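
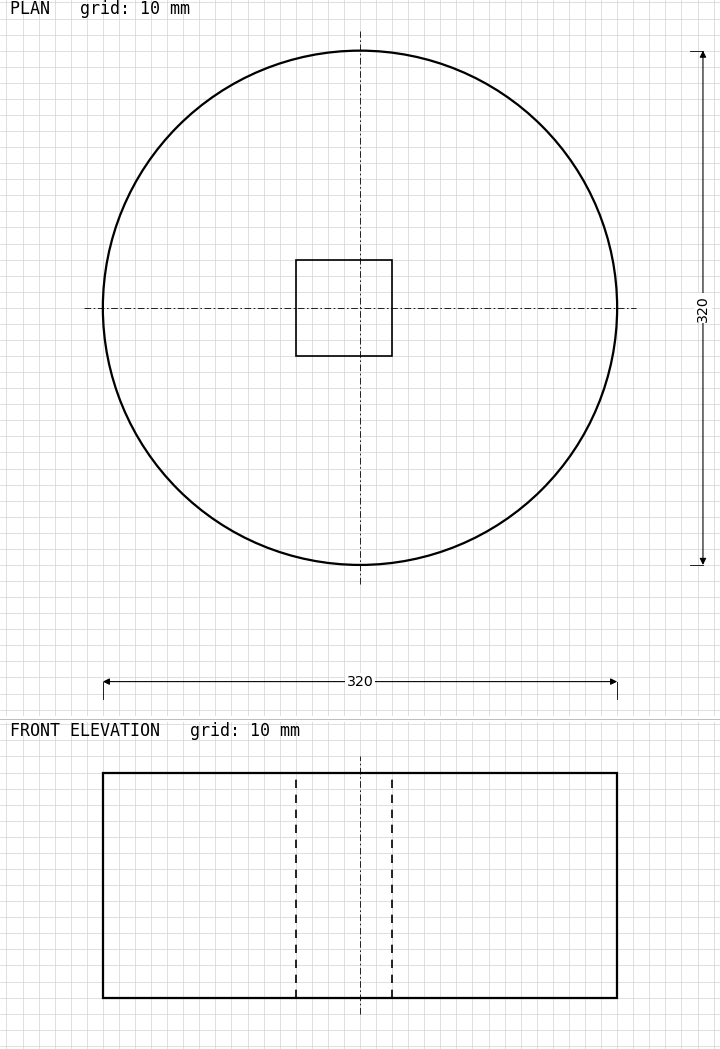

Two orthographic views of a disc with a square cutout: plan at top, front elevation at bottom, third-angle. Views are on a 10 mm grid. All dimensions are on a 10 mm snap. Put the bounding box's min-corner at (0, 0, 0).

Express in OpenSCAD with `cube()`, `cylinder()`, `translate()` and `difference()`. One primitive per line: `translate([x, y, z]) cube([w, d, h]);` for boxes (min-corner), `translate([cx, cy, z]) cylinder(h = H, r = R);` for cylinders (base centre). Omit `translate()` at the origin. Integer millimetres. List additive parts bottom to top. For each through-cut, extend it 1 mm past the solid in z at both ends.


difference() {
  translate([160, 160, 0]) cylinder(h = 140, r = 160);
  translate([120, 130, -1]) cube([60, 60, 142]);
}


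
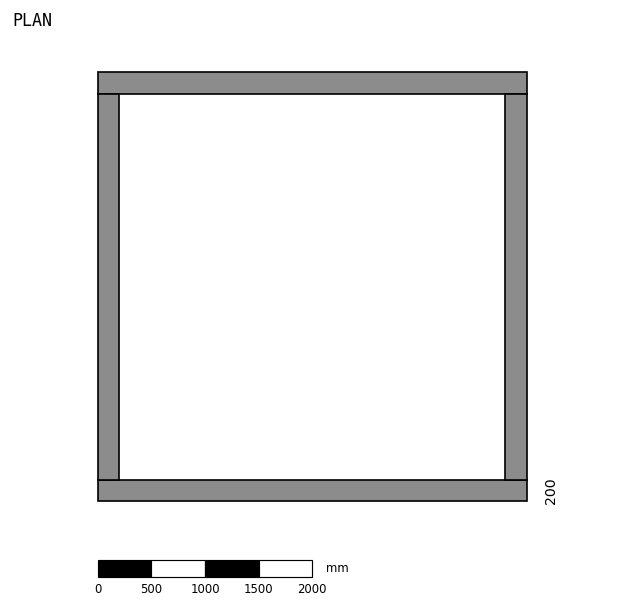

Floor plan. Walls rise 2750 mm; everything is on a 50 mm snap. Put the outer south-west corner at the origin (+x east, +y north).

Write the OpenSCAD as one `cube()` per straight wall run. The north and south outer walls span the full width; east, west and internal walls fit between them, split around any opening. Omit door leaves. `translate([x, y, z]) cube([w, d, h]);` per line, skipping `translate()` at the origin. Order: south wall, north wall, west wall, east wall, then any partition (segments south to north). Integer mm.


cube([4000, 200, 2750]);
translate([0, 3800, 0]) cube([4000, 200, 2750]);
translate([0, 200, 0]) cube([200, 3600, 2750]);
translate([3800, 200, 0]) cube([200, 3600, 2750]);


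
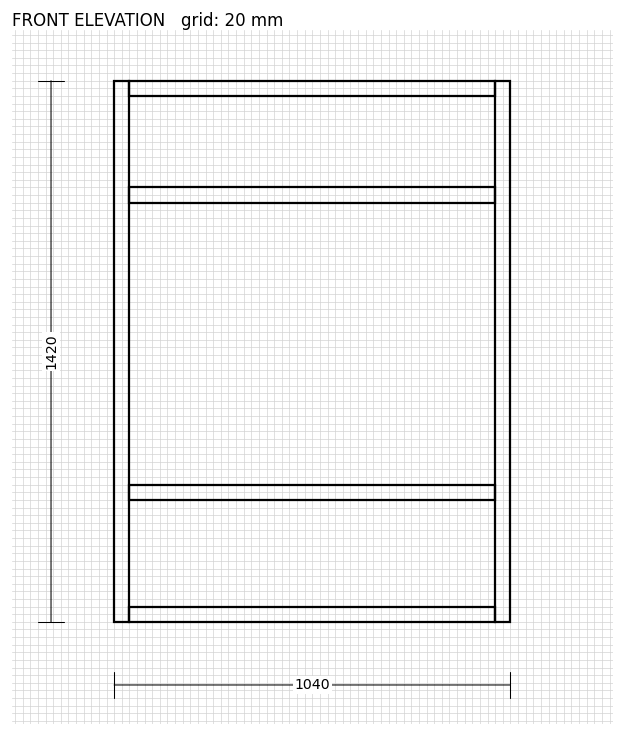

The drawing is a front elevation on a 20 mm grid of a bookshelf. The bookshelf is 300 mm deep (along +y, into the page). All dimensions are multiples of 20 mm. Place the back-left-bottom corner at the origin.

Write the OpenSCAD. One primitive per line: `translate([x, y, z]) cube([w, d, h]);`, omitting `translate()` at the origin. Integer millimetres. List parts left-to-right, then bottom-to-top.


cube([40, 300, 1420]);
translate([40, 0, 0]) cube([960, 300, 40]);
translate([40, 0, 320]) cube([960, 300, 40]);
translate([40, 0, 1100]) cube([960, 300, 40]);
translate([40, 0, 1380]) cube([960, 300, 40]);
translate([1000, 0, 0]) cube([40, 300, 1420]);


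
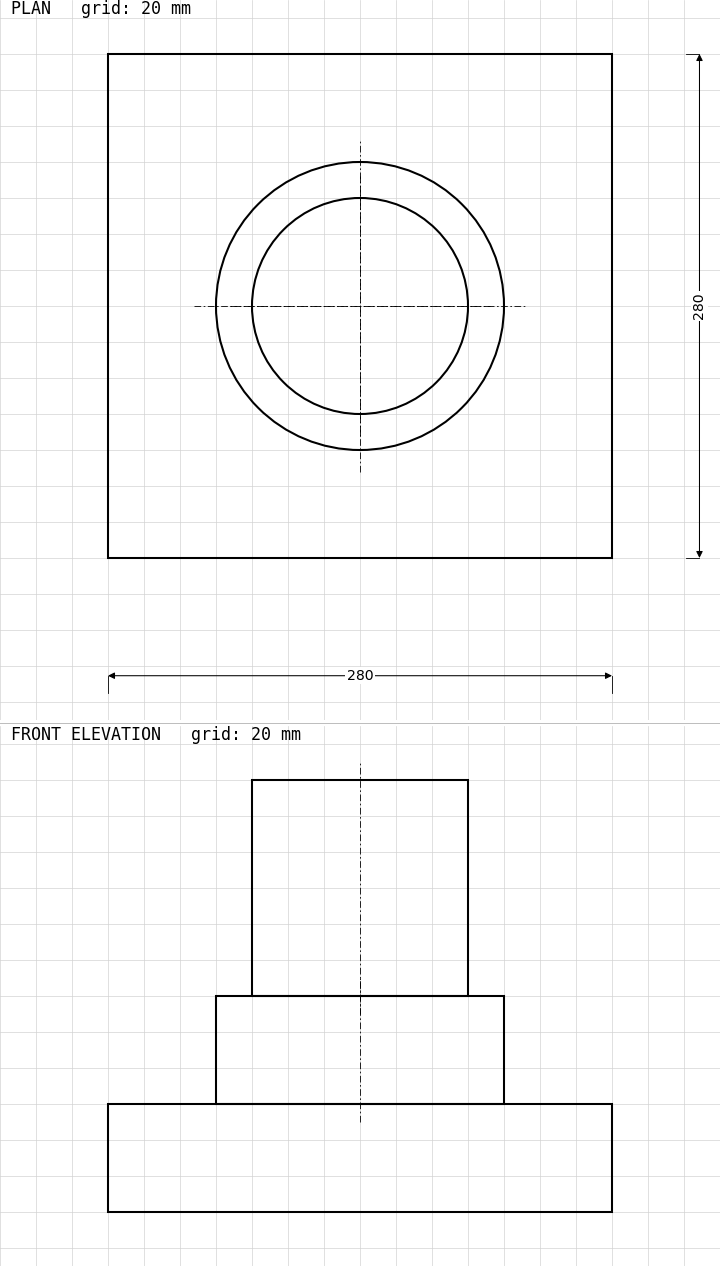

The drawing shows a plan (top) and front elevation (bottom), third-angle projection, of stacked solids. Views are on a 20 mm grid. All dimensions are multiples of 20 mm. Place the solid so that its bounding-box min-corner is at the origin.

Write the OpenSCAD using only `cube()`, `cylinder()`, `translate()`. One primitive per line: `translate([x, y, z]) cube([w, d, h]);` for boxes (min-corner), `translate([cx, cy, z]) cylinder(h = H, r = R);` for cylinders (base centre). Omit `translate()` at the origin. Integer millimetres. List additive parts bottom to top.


cube([280, 280, 60]);
translate([140, 140, 60]) cylinder(h = 60, r = 80);
translate([140, 140, 120]) cylinder(h = 120, r = 60);


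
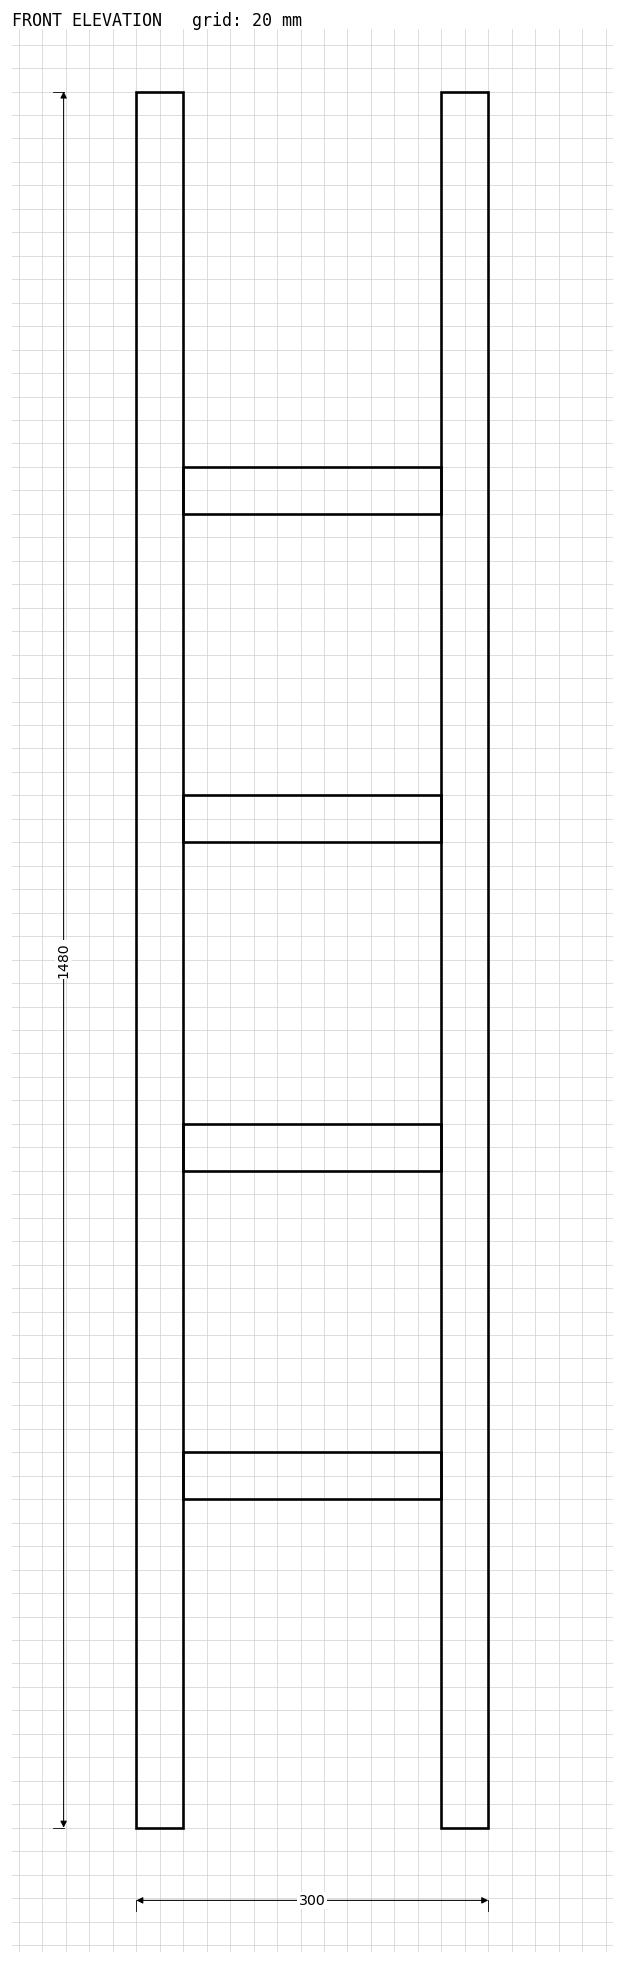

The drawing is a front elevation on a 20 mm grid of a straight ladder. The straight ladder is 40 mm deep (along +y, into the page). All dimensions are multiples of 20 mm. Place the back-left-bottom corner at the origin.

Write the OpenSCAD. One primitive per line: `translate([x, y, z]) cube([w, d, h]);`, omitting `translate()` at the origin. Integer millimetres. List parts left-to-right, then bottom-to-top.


cube([40, 40, 1480]);
translate([40, 0, 280]) cube([220, 40, 40]);
translate([40, 0, 560]) cube([220, 40, 40]);
translate([40, 0, 840]) cube([220, 40, 40]);
translate([40, 0, 1120]) cube([220, 40, 40]);
translate([260, 0, 0]) cube([40, 40, 1480]);


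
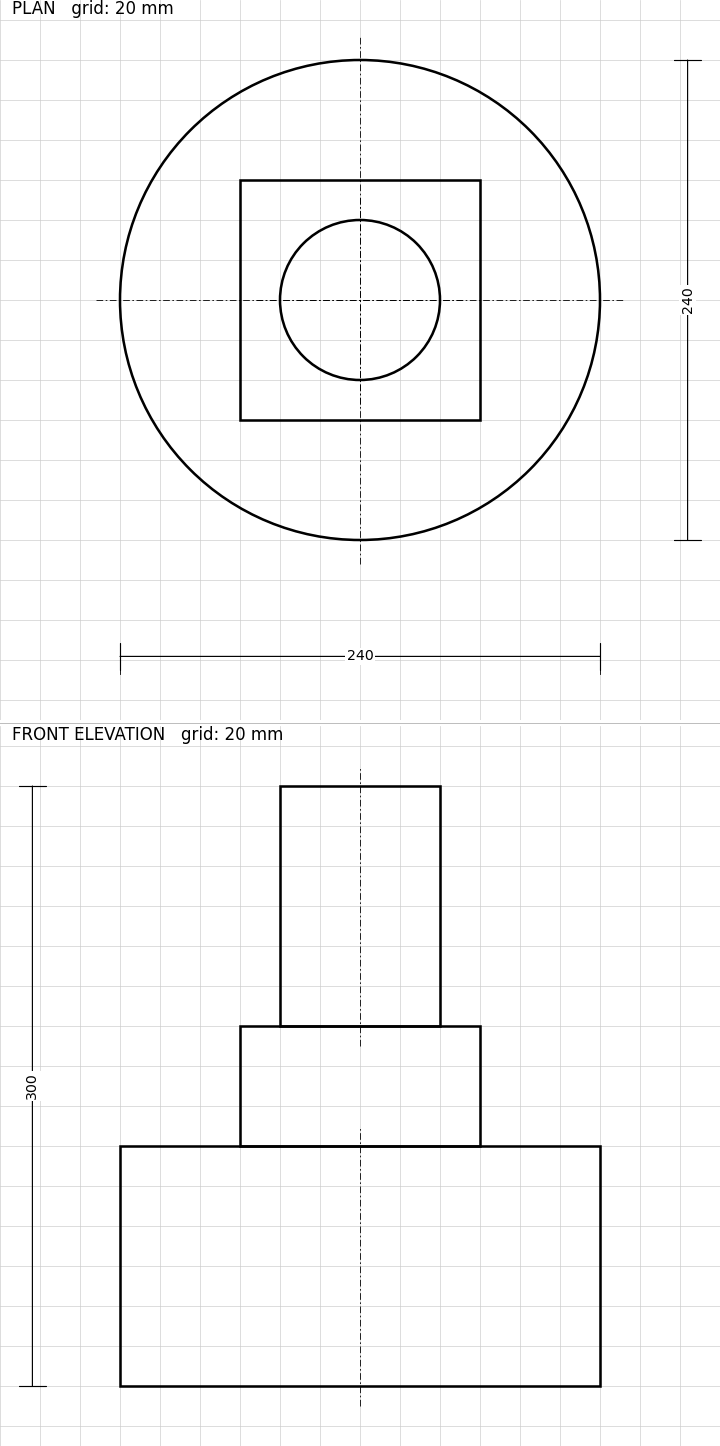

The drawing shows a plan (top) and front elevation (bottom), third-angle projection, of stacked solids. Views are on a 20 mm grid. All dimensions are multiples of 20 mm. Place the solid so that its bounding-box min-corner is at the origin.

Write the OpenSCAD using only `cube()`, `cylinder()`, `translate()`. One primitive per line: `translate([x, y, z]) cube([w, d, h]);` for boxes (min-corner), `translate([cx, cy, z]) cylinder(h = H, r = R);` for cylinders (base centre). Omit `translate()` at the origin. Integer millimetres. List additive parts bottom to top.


translate([120, 120, 0]) cylinder(h = 120, r = 120);
translate([60, 60, 120]) cube([120, 120, 60]);
translate([120, 120, 180]) cylinder(h = 120, r = 40);


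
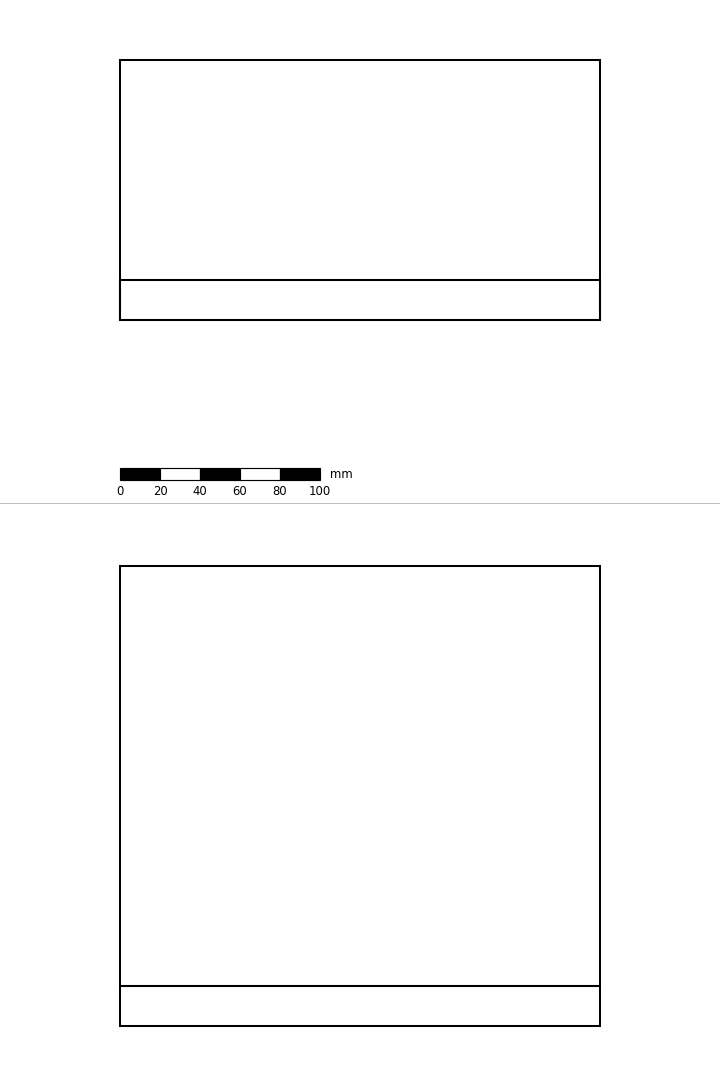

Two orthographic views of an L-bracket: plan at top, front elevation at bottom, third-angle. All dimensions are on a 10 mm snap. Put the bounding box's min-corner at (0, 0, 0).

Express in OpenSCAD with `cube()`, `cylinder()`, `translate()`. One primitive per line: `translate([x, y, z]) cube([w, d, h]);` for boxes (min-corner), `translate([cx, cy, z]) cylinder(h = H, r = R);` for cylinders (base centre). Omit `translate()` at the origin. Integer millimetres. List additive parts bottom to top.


cube([240, 130, 20]);
translate([0, 0, 20]) cube([240, 20, 210]);


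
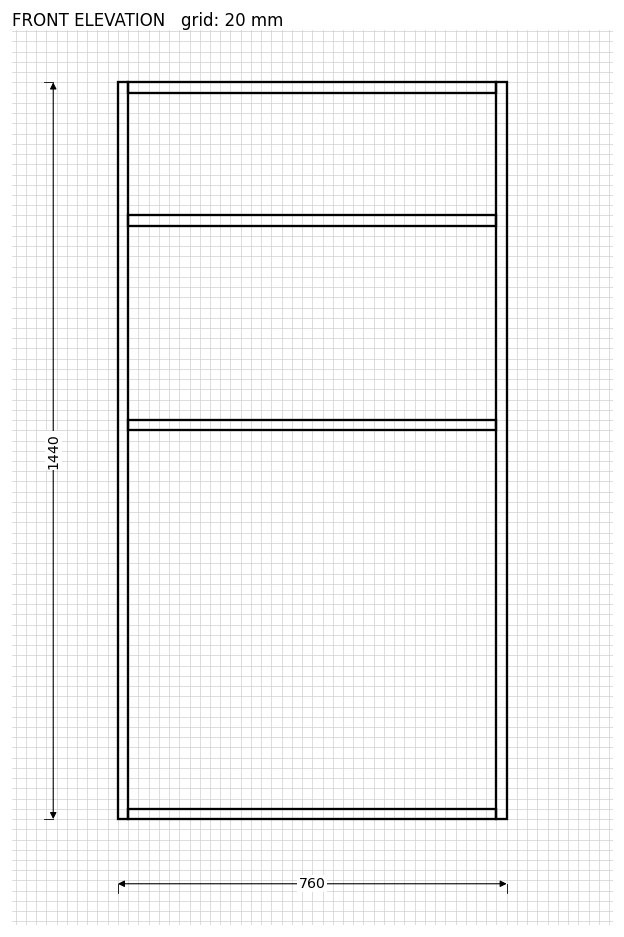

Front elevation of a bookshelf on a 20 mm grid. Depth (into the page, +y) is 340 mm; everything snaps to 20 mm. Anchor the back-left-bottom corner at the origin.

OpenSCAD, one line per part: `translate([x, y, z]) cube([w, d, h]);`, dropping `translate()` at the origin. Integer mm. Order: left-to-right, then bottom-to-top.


cube([20, 340, 1440]);
translate([20, 0, 0]) cube([720, 340, 20]);
translate([20, 0, 760]) cube([720, 340, 20]);
translate([20, 0, 1160]) cube([720, 340, 20]);
translate([20, 0, 1420]) cube([720, 340, 20]);
translate([740, 0, 0]) cube([20, 340, 1440]);


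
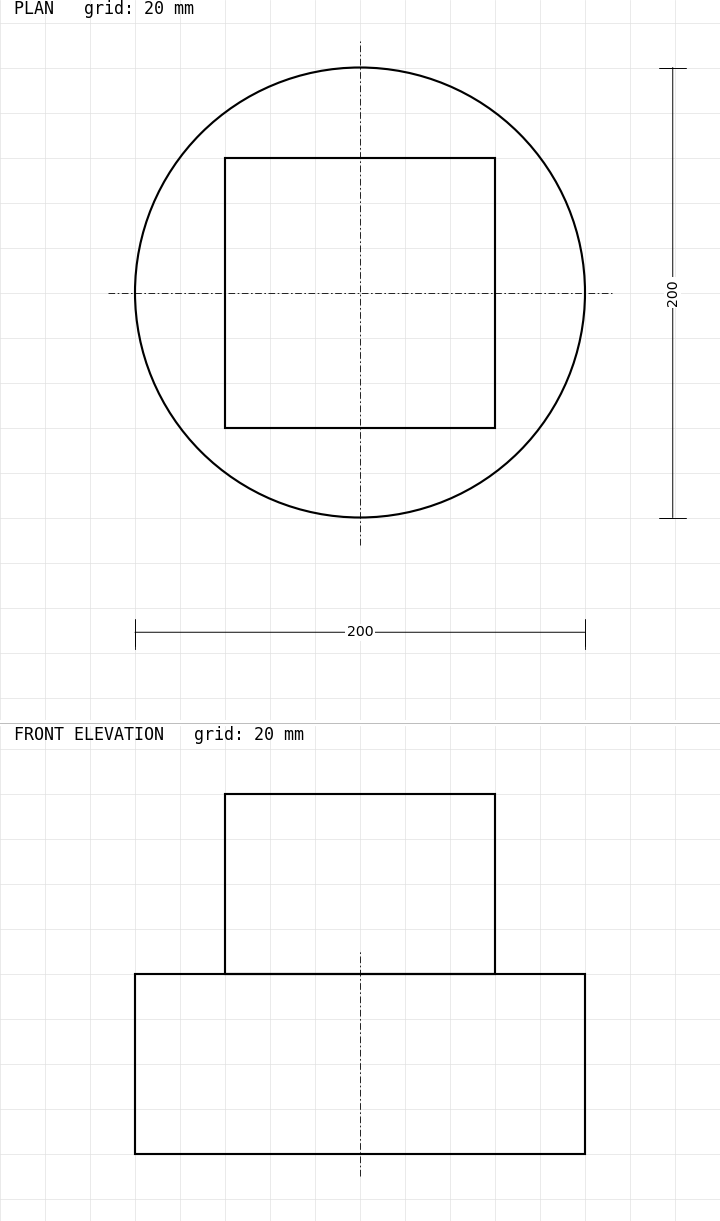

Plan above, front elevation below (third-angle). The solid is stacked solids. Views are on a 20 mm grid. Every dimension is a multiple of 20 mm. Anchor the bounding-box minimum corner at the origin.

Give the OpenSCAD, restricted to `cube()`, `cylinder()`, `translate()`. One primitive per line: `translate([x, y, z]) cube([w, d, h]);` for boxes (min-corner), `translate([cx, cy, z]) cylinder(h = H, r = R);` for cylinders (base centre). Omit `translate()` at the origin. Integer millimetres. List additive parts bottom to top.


translate([100, 100, 0]) cylinder(h = 80, r = 100);
translate([40, 40, 80]) cube([120, 120, 80]);


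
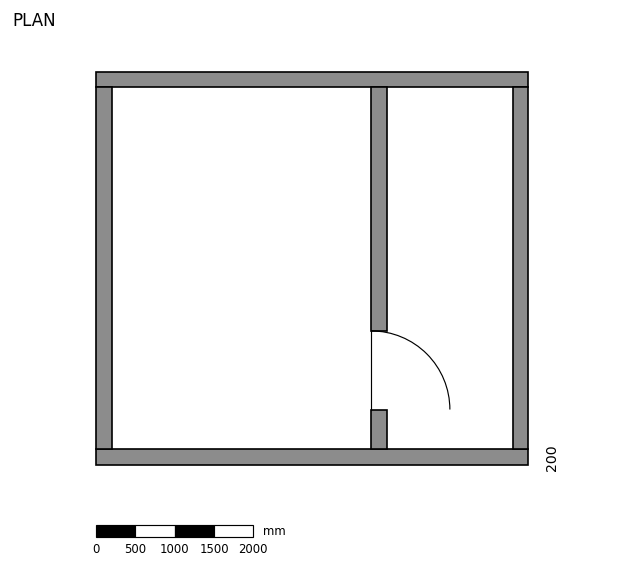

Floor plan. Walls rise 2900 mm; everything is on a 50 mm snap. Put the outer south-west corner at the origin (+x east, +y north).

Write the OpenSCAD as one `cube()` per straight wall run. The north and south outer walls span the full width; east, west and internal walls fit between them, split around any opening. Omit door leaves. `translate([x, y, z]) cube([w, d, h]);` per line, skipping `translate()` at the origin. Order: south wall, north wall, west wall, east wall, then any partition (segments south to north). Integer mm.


cube([5500, 200, 2900]);
translate([0, 4800, 0]) cube([5500, 200, 2900]);
translate([0, 200, 0]) cube([200, 4600, 2900]);
translate([5300, 200, 0]) cube([200, 4600, 2900]);
translate([3500, 200, 0]) cube([200, 500, 2900]);
translate([3500, 1700, 0]) cube([200, 3100, 2900]);


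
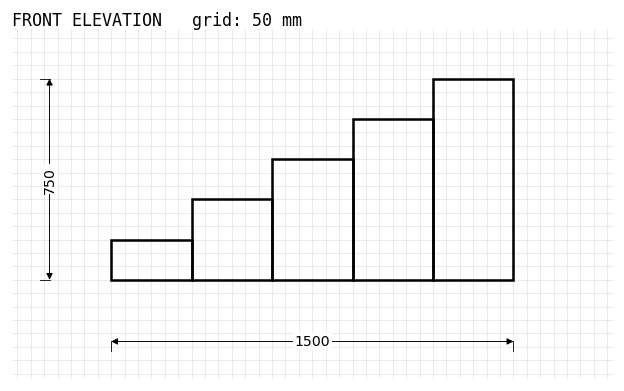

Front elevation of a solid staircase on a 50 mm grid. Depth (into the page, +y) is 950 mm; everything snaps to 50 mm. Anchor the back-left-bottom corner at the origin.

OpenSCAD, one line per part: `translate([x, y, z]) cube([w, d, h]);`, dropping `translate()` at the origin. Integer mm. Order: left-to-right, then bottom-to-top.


cube([300, 950, 150]);
translate([300, 0, 0]) cube([300, 950, 300]);
translate([600, 0, 0]) cube([300, 950, 450]);
translate([900, 0, 0]) cube([300, 950, 600]);
translate([1200, 0, 0]) cube([300, 950, 750]);


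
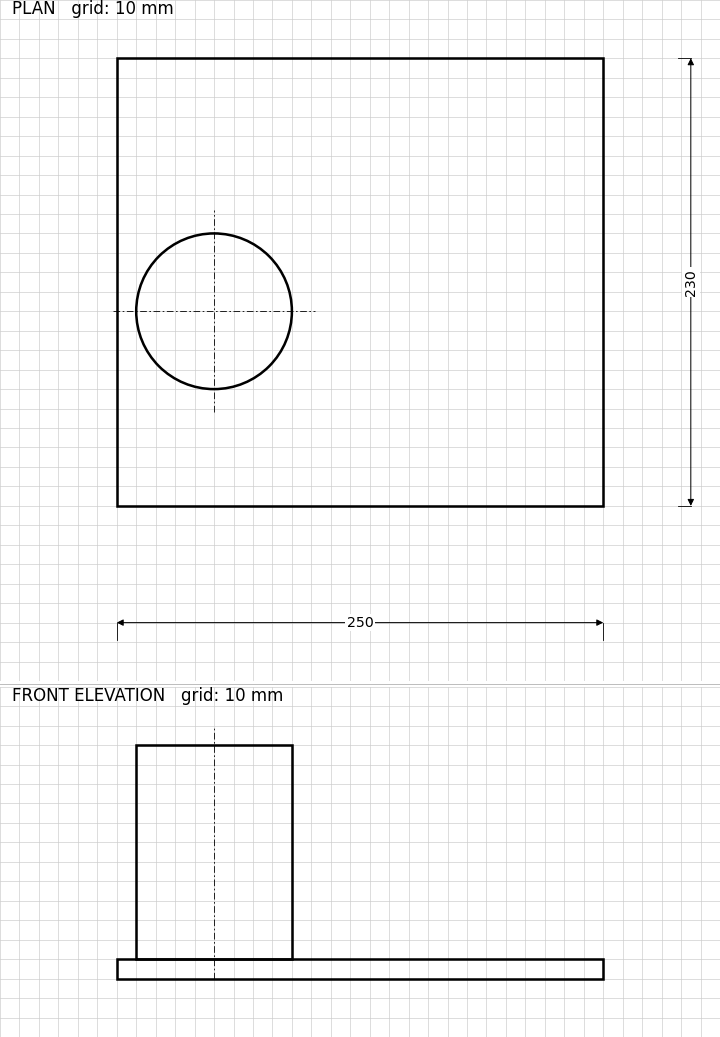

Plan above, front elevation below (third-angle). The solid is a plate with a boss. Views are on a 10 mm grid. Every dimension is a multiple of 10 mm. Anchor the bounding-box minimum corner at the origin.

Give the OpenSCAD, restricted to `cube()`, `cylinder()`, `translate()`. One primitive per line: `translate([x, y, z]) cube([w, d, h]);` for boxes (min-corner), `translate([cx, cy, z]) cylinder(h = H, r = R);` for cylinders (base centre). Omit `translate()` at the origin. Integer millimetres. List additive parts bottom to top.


cube([250, 230, 10]);
translate([50, 100, 10]) cylinder(h = 110, r = 40);


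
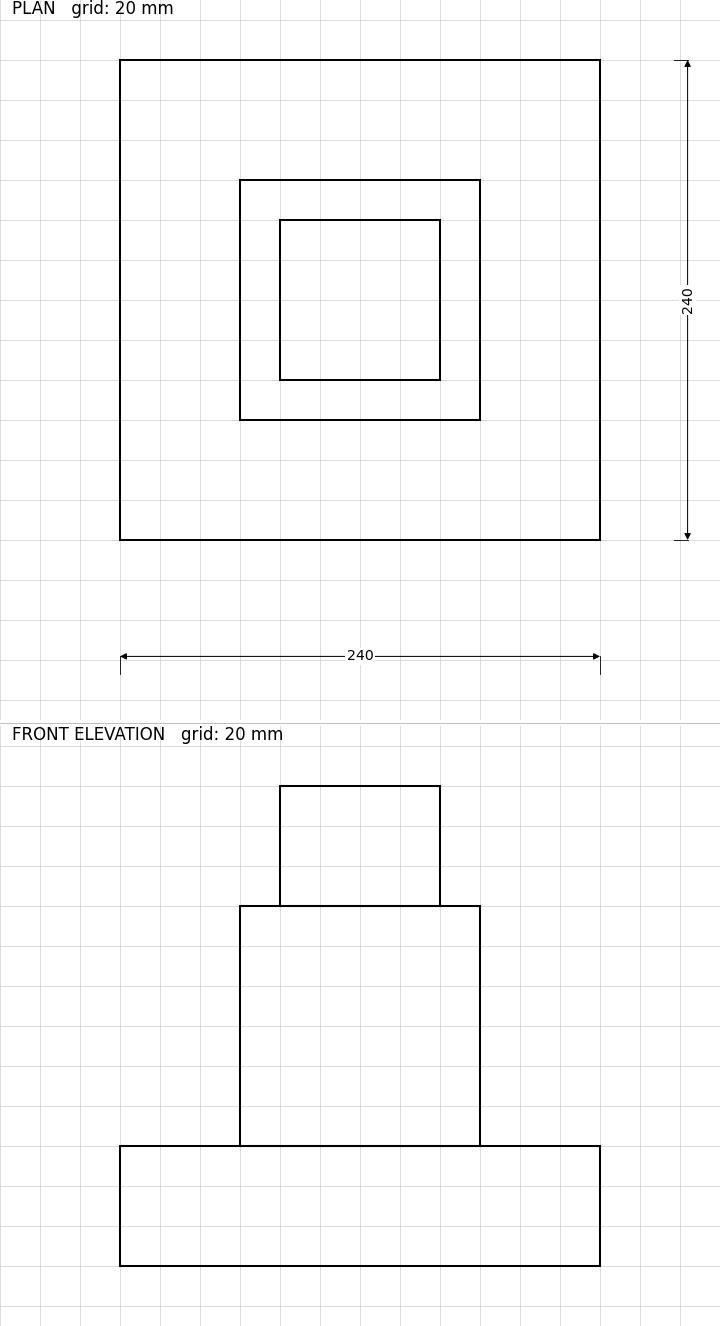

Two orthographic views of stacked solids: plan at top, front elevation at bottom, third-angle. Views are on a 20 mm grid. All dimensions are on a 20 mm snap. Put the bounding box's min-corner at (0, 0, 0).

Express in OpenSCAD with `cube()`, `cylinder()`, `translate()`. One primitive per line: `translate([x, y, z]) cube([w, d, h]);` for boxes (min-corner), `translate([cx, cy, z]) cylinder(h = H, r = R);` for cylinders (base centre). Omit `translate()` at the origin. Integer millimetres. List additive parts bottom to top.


cube([240, 240, 60]);
translate([60, 60, 60]) cube([120, 120, 120]);
translate([80, 80, 180]) cube([80, 80, 60]);


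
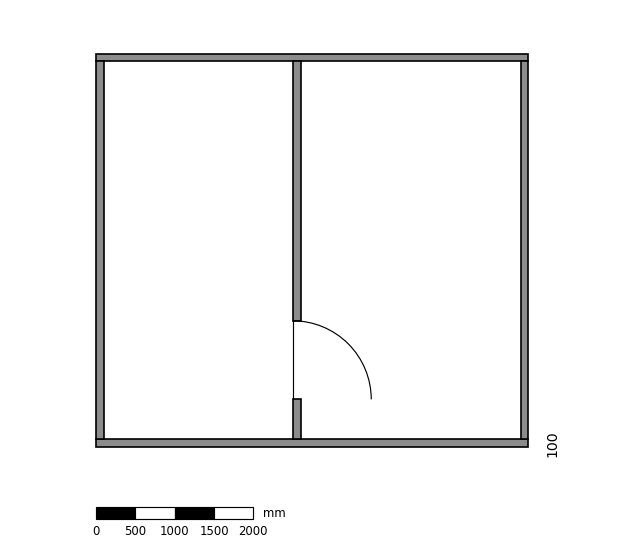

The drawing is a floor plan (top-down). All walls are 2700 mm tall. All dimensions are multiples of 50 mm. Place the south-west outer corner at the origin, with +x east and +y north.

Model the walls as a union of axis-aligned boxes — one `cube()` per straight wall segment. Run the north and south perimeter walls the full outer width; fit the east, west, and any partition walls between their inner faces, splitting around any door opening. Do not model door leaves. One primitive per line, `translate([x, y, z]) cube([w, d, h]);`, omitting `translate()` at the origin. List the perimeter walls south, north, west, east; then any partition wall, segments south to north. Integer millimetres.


cube([5500, 100, 2700]);
translate([0, 4900, 0]) cube([5500, 100, 2700]);
translate([0, 100, 0]) cube([100, 4800, 2700]);
translate([5400, 100, 0]) cube([100, 4800, 2700]);
translate([2500, 100, 0]) cube([100, 500, 2700]);
translate([2500, 1600, 0]) cube([100, 3300, 2700]);


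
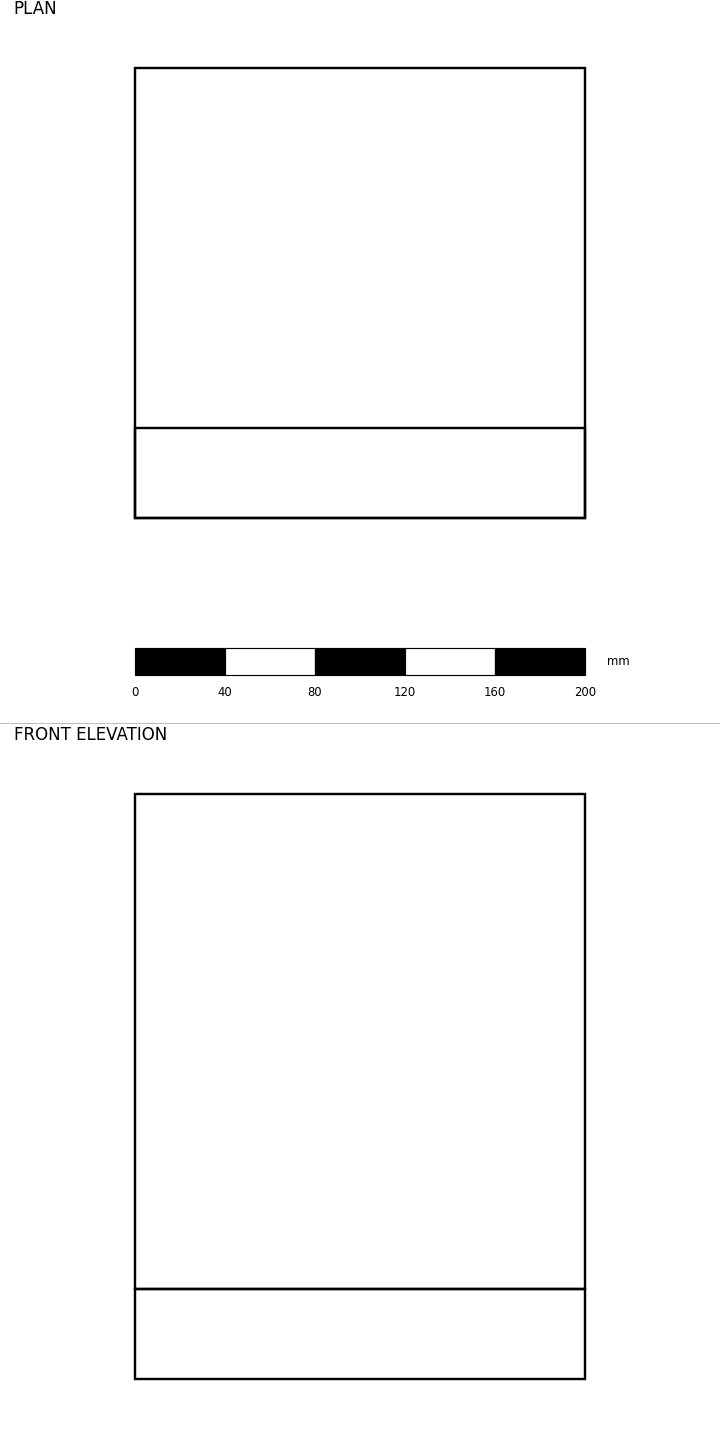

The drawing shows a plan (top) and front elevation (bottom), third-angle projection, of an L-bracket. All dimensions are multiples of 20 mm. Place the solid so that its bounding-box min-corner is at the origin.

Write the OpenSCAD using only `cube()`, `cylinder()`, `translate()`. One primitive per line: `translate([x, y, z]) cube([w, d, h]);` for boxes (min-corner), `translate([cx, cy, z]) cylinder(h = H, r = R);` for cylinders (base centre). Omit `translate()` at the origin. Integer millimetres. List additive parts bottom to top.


cube([200, 200, 40]);
translate([0, 0, 40]) cube([200, 40, 220]);


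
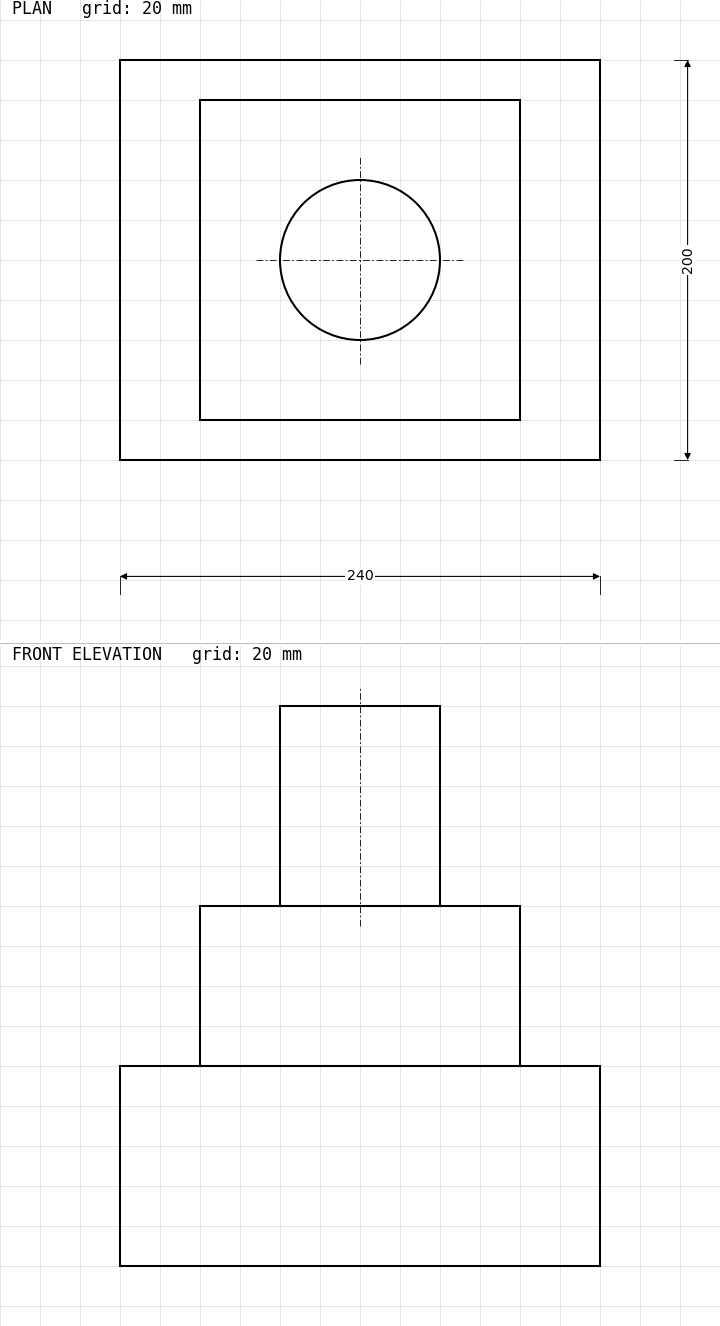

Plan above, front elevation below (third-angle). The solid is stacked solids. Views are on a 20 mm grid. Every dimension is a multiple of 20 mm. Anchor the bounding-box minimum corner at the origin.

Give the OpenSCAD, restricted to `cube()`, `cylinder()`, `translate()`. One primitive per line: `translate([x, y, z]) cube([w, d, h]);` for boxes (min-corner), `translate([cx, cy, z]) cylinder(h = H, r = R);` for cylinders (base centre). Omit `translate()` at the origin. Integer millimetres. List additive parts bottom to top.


cube([240, 200, 100]);
translate([40, 20, 100]) cube([160, 160, 80]);
translate([120, 100, 180]) cylinder(h = 100, r = 40);


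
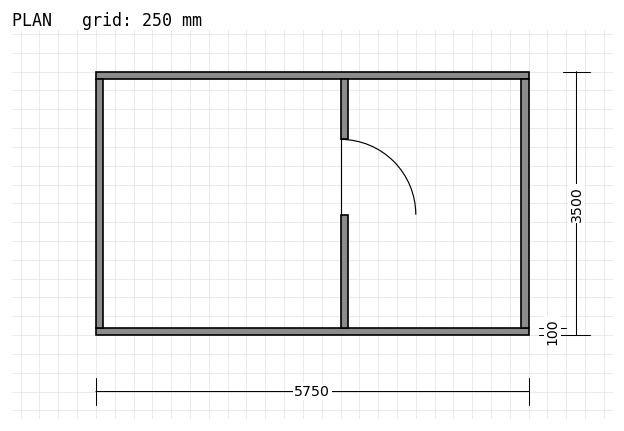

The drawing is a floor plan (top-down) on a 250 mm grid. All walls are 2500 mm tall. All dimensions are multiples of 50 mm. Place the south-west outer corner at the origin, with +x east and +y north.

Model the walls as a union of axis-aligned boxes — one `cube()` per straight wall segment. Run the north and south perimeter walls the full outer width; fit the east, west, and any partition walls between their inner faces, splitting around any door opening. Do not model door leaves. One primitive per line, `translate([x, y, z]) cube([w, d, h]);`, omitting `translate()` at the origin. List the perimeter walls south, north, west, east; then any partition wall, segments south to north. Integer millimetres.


cube([5750, 100, 2500]);
translate([0, 3400, 0]) cube([5750, 100, 2500]);
translate([0, 100, 0]) cube([100, 3300, 2500]);
translate([5650, 100, 0]) cube([100, 3300, 2500]);
translate([3250, 100, 0]) cube([100, 1500, 2500]);
translate([3250, 2600, 0]) cube([100, 800, 2500]);


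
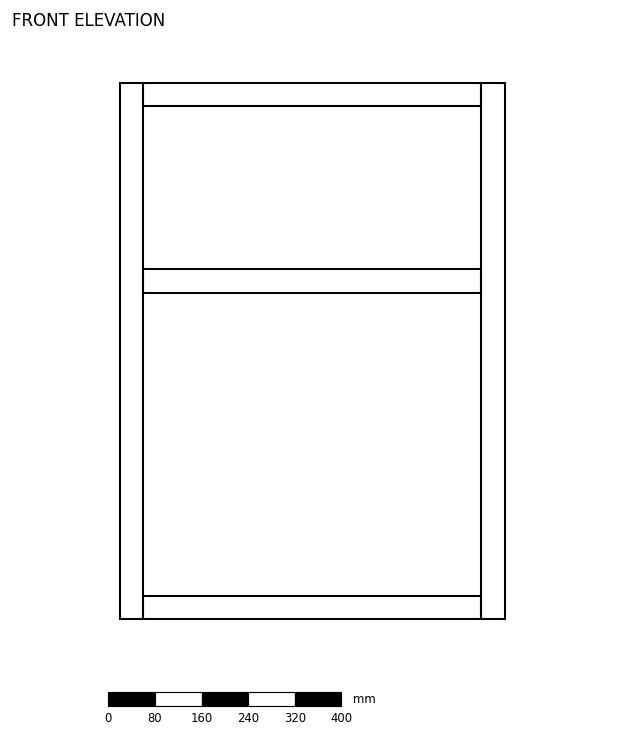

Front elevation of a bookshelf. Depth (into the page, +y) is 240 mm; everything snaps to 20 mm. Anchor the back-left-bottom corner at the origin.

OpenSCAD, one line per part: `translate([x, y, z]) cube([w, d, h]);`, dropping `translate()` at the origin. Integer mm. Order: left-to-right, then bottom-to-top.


cube([40, 240, 920]);
translate([40, 0, 0]) cube([580, 240, 40]);
translate([40, 0, 560]) cube([580, 240, 40]);
translate([40, 0, 880]) cube([580, 240, 40]);
translate([620, 0, 0]) cube([40, 240, 920]);


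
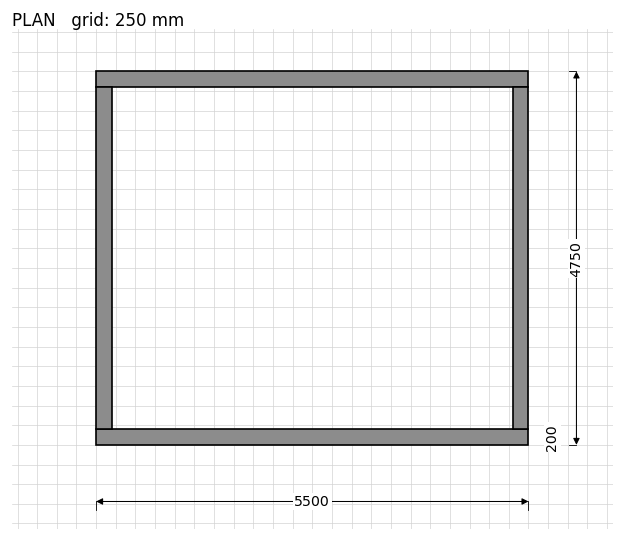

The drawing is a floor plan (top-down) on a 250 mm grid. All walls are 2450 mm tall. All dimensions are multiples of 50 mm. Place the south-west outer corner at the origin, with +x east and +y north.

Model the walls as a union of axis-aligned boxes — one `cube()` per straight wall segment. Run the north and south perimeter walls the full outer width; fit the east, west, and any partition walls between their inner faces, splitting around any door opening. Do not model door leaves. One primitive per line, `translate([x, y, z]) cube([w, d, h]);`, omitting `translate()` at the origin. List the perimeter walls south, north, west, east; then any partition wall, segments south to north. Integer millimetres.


cube([5500, 200, 2450]);
translate([0, 4550, 0]) cube([5500, 200, 2450]);
translate([0, 200, 0]) cube([200, 4350, 2450]);
translate([5300, 200, 0]) cube([200, 4350, 2450]);


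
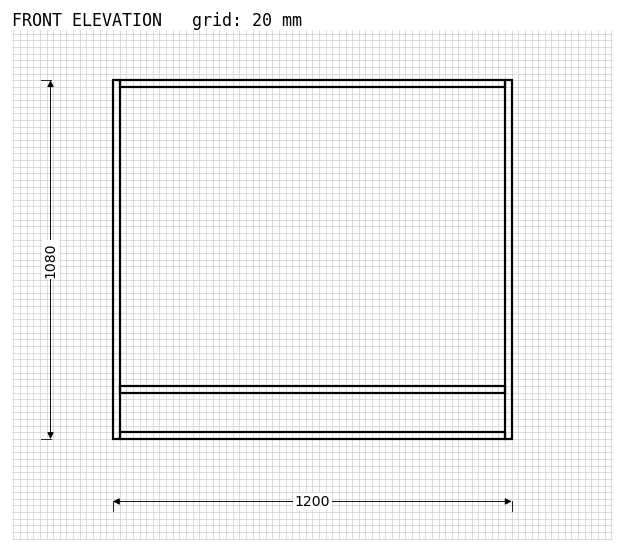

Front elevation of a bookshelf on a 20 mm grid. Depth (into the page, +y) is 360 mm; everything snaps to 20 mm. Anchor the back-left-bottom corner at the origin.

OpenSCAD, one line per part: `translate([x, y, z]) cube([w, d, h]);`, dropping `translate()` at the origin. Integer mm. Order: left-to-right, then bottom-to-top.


cube([20, 360, 1080]);
translate([20, 0, 0]) cube([1160, 360, 20]);
translate([20, 0, 140]) cube([1160, 360, 20]);
translate([20, 0, 1060]) cube([1160, 360, 20]);
translate([1180, 0, 0]) cube([20, 360, 1080]);


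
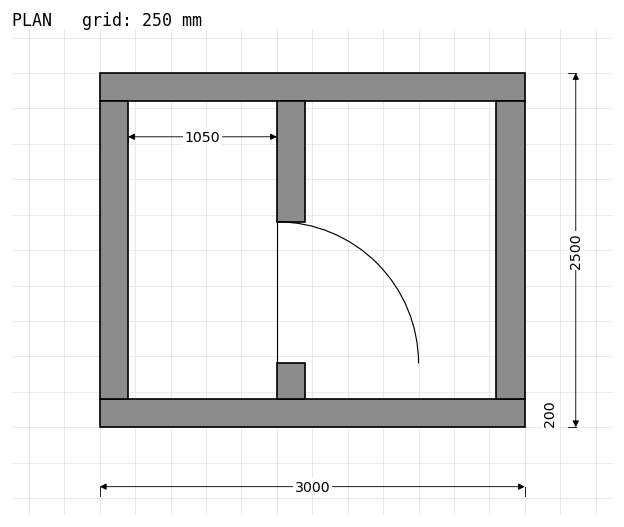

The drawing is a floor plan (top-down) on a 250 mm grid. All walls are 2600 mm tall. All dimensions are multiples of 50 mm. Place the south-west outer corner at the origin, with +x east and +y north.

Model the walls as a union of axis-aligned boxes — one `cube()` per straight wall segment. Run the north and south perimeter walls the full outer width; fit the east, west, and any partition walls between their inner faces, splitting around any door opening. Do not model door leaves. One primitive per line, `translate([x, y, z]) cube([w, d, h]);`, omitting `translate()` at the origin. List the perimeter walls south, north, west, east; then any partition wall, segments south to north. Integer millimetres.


cube([3000, 200, 2600]);
translate([0, 2300, 0]) cube([3000, 200, 2600]);
translate([0, 200, 0]) cube([200, 2100, 2600]);
translate([2800, 200, 0]) cube([200, 2100, 2600]);
translate([1250, 200, 0]) cube([200, 250, 2600]);
translate([1250, 1450, 0]) cube([200, 850, 2600]);


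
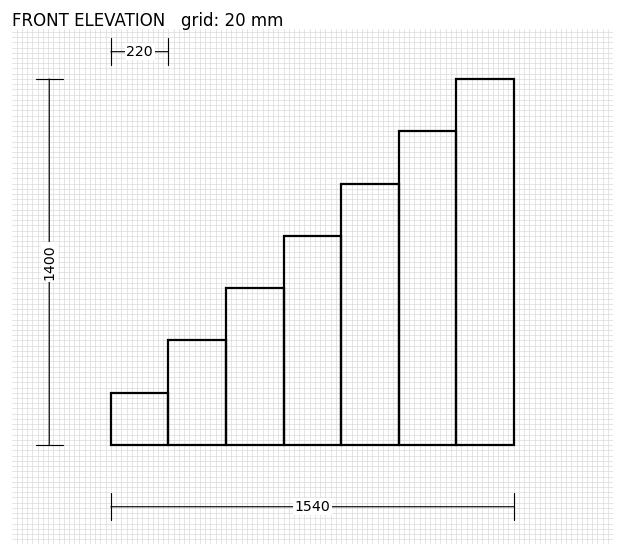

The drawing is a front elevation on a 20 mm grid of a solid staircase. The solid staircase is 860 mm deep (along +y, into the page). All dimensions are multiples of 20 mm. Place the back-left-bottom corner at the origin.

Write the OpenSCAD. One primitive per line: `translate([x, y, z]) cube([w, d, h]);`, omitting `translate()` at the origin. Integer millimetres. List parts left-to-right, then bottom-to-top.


cube([220, 860, 200]);
translate([220, 0, 0]) cube([220, 860, 400]);
translate([440, 0, 0]) cube([220, 860, 600]);
translate([660, 0, 0]) cube([220, 860, 800]);
translate([880, 0, 0]) cube([220, 860, 1000]);
translate([1100, 0, 0]) cube([220, 860, 1200]);
translate([1320, 0, 0]) cube([220, 860, 1400]);


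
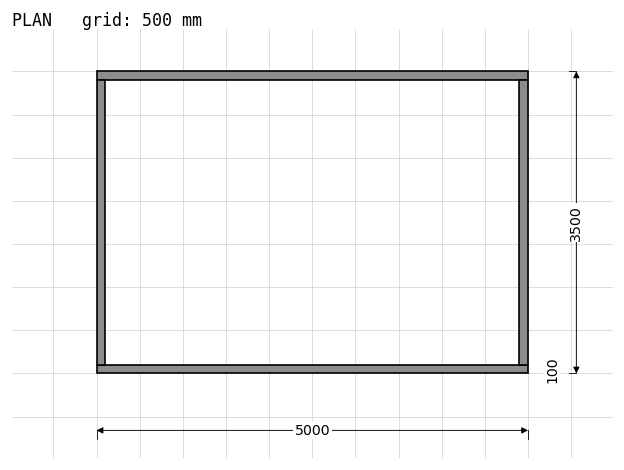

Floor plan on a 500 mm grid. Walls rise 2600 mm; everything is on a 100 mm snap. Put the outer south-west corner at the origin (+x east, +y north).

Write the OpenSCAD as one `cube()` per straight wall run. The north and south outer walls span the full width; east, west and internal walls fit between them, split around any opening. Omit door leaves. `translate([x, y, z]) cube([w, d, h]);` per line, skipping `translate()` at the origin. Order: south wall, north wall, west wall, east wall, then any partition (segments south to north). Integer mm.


cube([5000, 100, 2600]);
translate([0, 3400, 0]) cube([5000, 100, 2600]);
translate([0, 100, 0]) cube([100, 3300, 2600]);
translate([4900, 100, 0]) cube([100, 3300, 2600]);


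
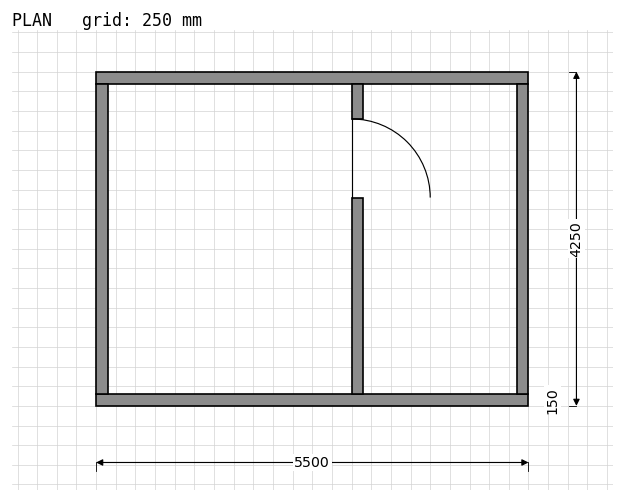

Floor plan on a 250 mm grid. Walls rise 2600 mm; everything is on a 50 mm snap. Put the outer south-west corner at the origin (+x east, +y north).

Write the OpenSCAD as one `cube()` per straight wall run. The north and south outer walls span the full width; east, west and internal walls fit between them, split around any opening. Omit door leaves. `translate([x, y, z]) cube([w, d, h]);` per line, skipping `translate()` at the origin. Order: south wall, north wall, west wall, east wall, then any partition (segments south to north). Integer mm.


cube([5500, 150, 2600]);
translate([0, 4100, 0]) cube([5500, 150, 2600]);
translate([0, 150, 0]) cube([150, 3950, 2600]);
translate([5350, 150, 0]) cube([150, 3950, 2600]);
translate([3250, 150, 0]) cube([150, 2500, 2600]);
translate([3250, 3650, 0]) cube([150, 450, 2600]);


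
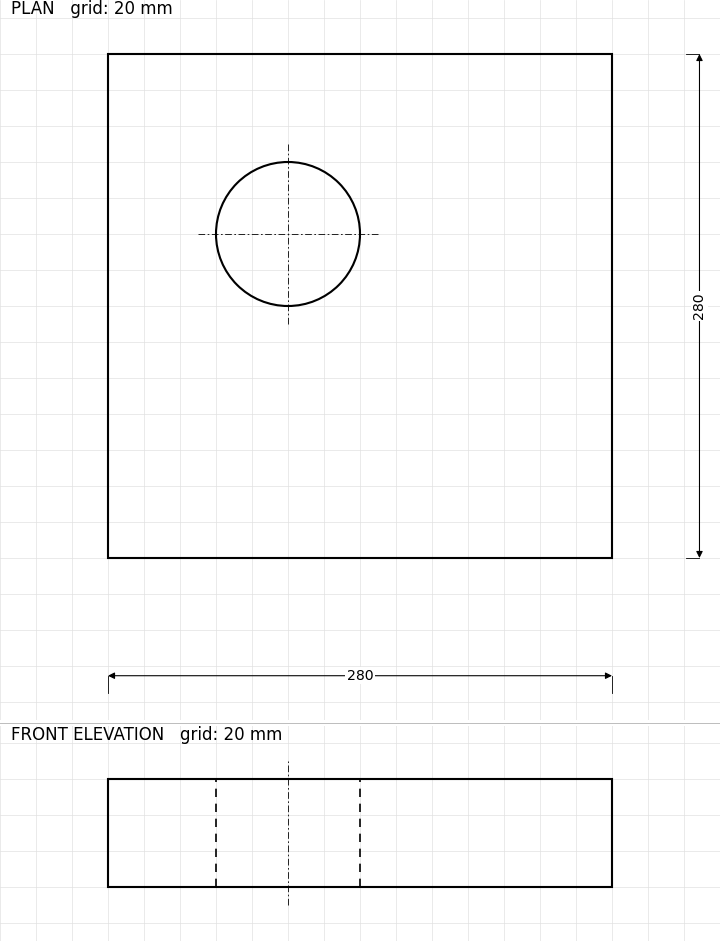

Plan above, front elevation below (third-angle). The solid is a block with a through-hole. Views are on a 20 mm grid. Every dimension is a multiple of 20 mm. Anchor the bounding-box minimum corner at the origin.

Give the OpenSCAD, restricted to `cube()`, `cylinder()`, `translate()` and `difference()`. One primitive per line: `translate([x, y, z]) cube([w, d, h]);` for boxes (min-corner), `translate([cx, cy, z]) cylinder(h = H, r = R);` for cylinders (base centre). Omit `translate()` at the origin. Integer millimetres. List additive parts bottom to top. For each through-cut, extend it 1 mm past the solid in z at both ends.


difference() {
  cube([280, 280, 60]);
  translate([100, 180, -1]) cylinder(h = 62, r = 40);
}


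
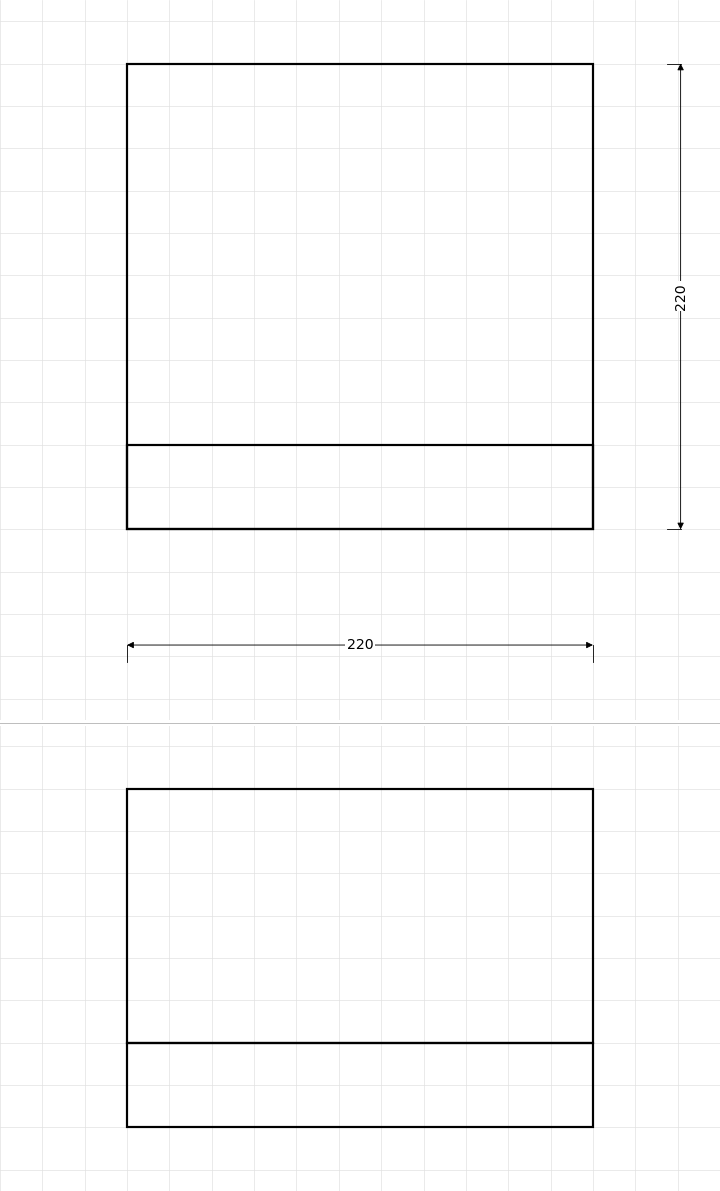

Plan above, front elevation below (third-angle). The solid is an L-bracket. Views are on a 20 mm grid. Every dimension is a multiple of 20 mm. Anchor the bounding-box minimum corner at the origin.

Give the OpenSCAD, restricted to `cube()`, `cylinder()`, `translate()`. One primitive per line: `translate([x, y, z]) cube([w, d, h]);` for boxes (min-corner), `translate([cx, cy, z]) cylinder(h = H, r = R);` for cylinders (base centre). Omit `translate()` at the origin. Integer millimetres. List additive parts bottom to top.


cube([220, 220, 40]);
translate([0, 0, 40]) cube([220, 40, 120]);


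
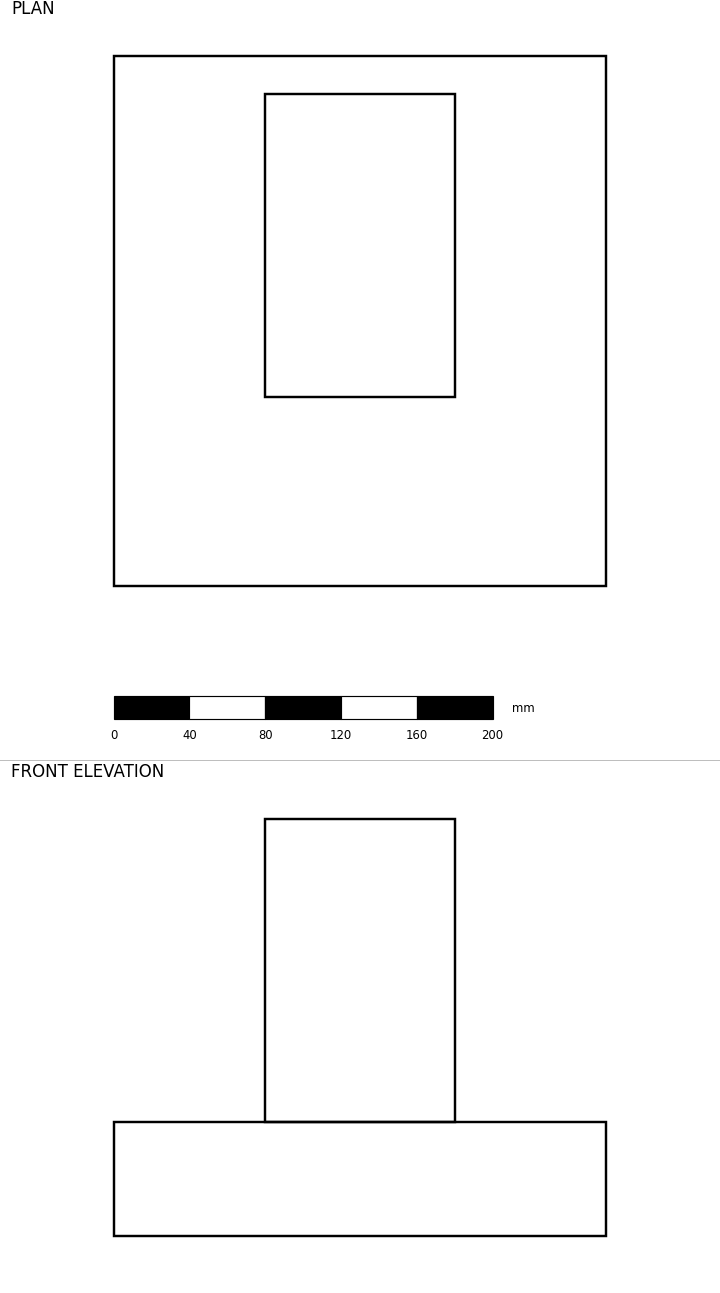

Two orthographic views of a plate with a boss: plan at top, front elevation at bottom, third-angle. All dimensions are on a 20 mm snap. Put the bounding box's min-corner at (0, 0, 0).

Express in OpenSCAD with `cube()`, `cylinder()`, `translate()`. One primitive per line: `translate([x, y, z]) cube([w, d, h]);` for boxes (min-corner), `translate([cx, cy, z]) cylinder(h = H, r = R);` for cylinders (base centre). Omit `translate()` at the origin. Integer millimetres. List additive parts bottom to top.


cube([260, 280, 60]);
translate([80, 100, 60]) cube([100, 160, 160]);


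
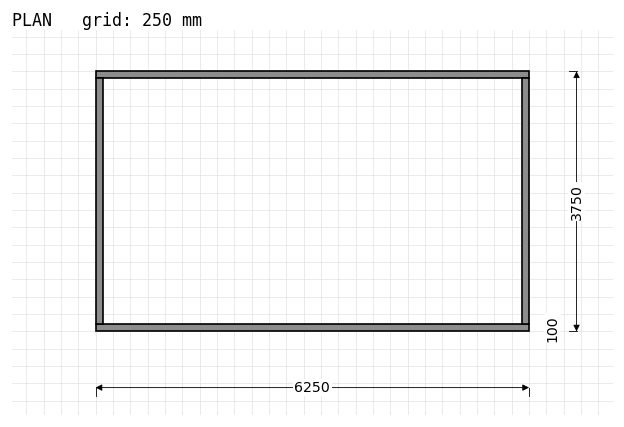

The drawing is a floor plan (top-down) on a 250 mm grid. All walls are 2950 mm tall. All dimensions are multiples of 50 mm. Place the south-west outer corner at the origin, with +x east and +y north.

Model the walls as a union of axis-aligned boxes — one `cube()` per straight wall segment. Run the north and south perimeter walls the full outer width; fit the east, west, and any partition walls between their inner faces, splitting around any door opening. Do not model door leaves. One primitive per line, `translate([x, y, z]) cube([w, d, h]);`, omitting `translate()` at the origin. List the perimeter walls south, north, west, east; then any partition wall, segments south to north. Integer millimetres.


cube([6250, 100, 2950]);
translate([0, 3650, 0]) cube([6250, 100, 2950]);
translate([0, 100, 0]) cube([100, 3550, 2950]);
translate([6150, 100, 0]) cube([100, 3550, 2950]);


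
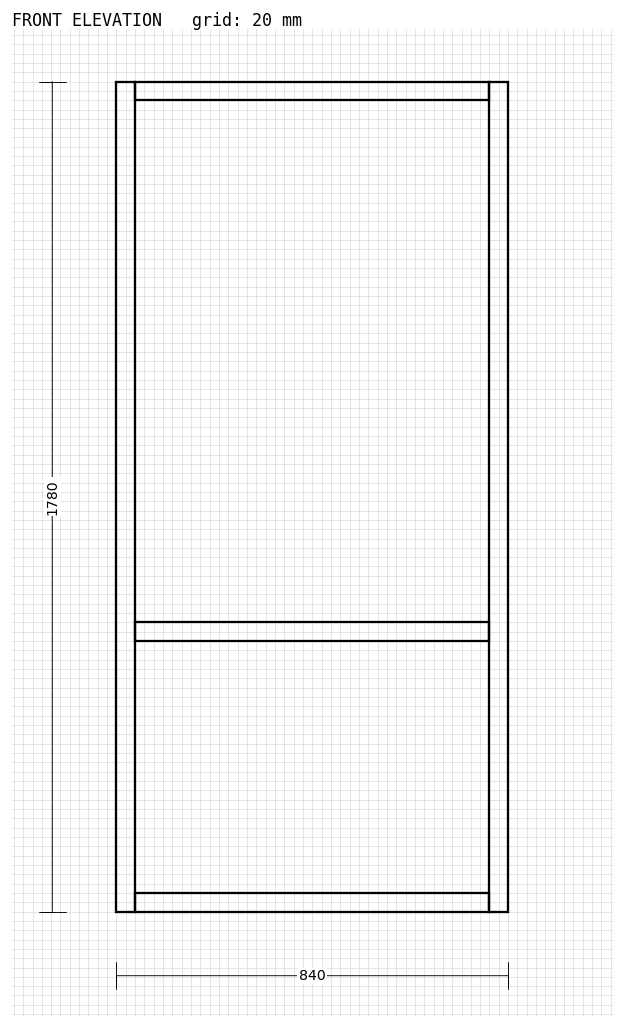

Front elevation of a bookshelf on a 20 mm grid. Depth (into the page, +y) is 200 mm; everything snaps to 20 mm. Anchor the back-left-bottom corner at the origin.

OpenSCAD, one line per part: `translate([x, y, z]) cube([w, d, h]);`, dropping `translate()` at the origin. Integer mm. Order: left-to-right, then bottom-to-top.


cube([40, 200, 1780]);
translate([40, 0, 0]) cube([760, 200, 40]);
translate([40, 0, 580]) cube([760, 200, 40]);
translate([40, 0, 1740]) cube([760, 200, 40]);
translate([800, 0, 0]) cube([40, 200, 1780]);


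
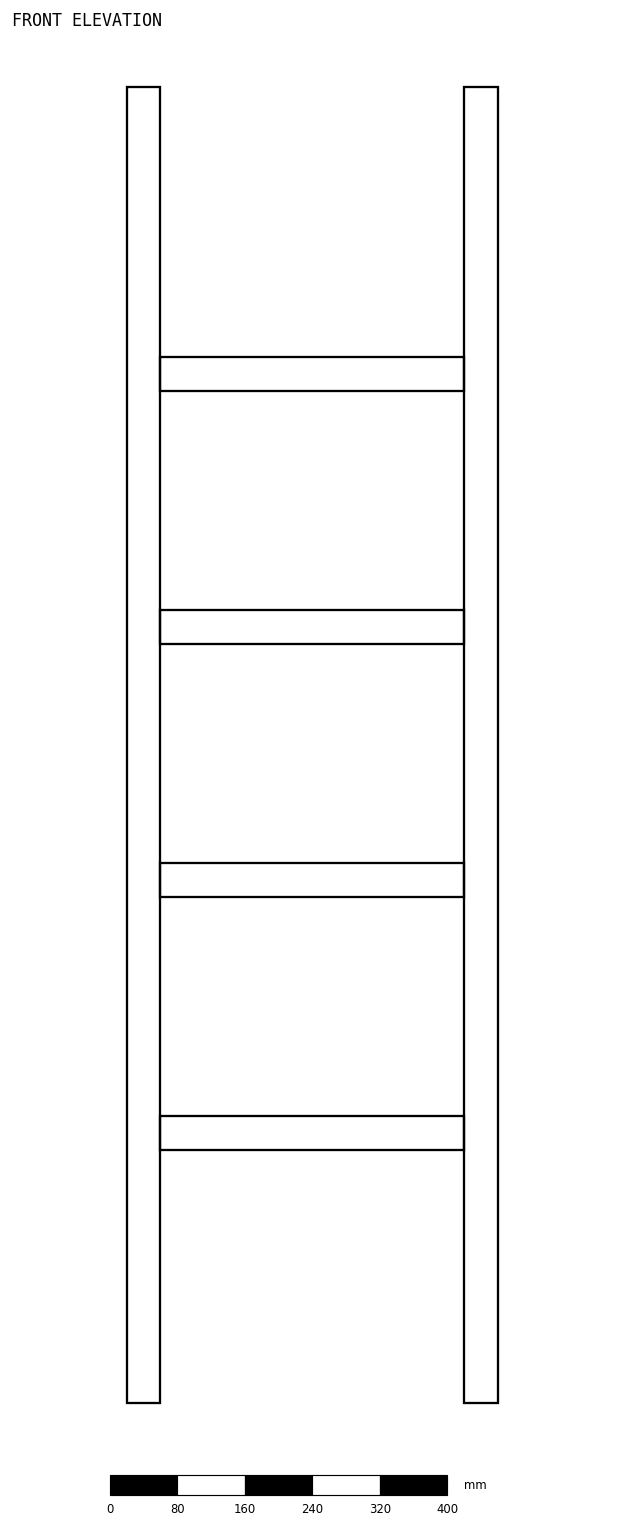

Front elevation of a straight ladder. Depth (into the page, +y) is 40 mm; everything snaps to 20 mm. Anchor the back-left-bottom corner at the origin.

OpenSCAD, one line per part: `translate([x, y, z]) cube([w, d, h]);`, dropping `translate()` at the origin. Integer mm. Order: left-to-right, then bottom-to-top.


cube([40, 40, 1560]);
translate([40, 0, 300]) cube([360, 40, 40]);
translate([40, 0, 600]) cube([360, 40, 40]);
translate([40, 0, 900]) cube([360, 40, 40]);
translate([40, 0, 1200]) cube([360, 40, 40]);
translate([400, 0, 0]) cube([40, 40, 1560]);


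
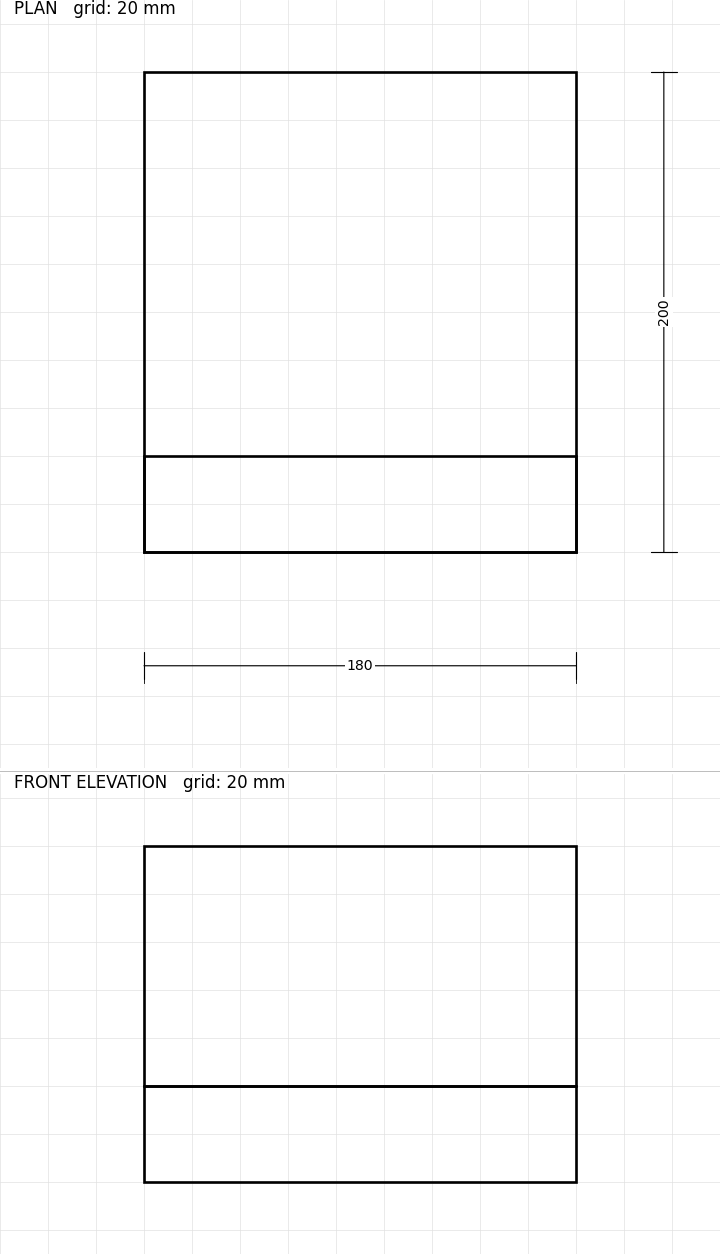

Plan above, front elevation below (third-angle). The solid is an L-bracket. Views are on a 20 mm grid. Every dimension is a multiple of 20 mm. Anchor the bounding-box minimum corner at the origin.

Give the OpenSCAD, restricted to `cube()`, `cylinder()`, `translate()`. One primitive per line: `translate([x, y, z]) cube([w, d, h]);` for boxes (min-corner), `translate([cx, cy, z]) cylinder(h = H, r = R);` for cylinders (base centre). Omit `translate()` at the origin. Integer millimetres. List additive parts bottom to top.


cube([180, 200, 40]);
translate([0, 0, 40]) cube([180, 40, 100]);


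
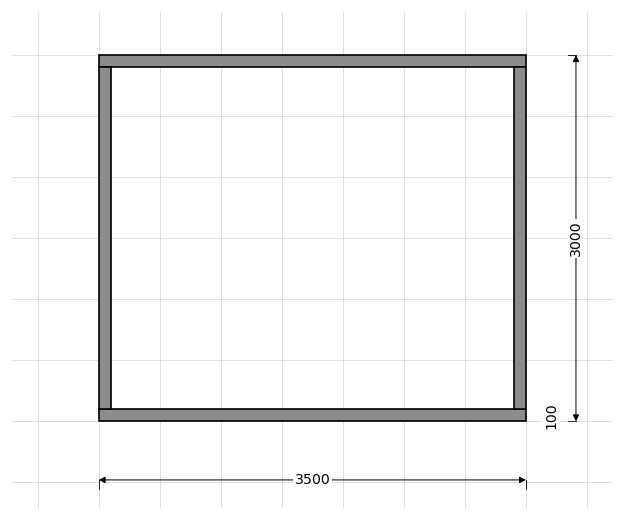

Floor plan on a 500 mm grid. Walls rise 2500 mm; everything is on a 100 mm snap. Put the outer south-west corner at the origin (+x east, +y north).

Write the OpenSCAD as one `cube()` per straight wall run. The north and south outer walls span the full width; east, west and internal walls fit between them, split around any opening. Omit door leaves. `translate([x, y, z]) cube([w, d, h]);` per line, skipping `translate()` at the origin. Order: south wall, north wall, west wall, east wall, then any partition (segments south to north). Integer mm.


cube([3500, 100, 2500]);
translate([0, 2900, 0]) cube([3500, 100, 2500]);
translate([0, 100, 0]) cube([100, 2800, 2500]);
translate([3400, 100, 0]) cube([100, 2800, 2500]);


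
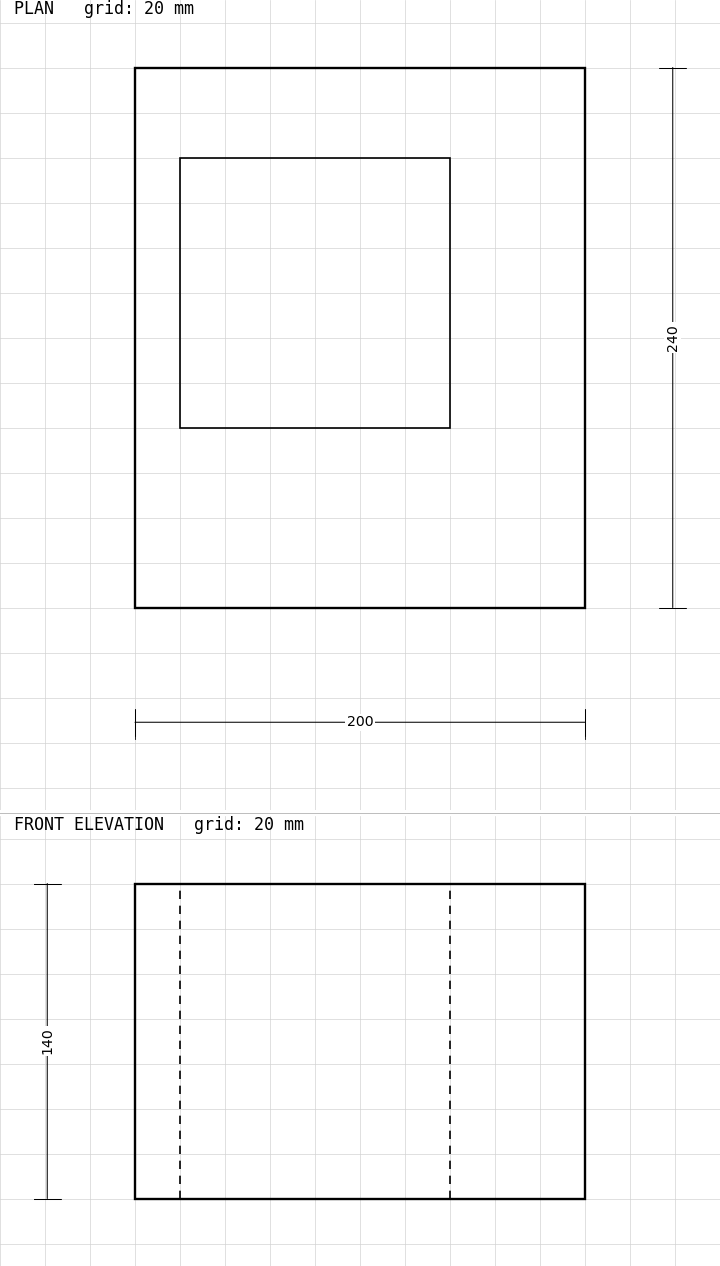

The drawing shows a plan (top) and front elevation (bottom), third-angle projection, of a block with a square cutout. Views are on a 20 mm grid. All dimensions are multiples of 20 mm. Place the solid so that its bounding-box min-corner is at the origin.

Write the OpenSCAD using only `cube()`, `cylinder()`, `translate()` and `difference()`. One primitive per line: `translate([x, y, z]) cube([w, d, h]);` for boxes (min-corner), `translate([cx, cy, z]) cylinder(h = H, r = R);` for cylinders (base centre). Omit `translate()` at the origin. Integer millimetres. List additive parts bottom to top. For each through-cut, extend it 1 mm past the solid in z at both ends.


difference() {
  cube([200, 240, 140]);
  translate([20, 80, -1]) cube([120, 120, 142]);
}


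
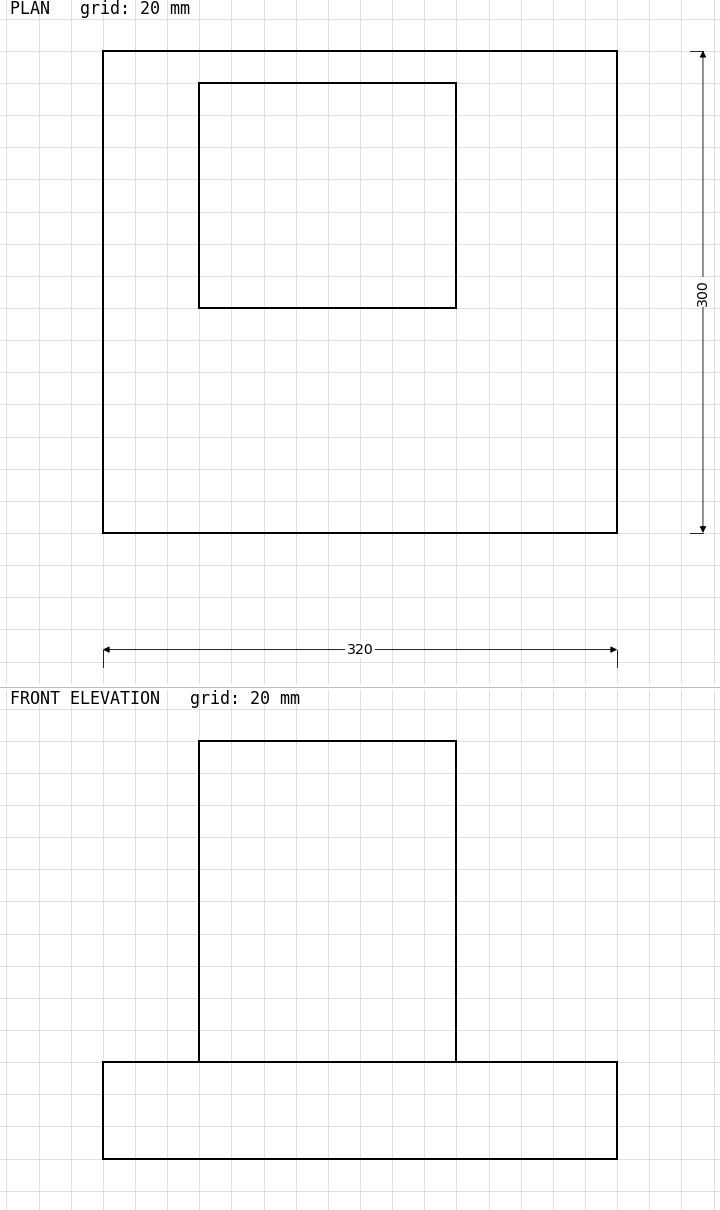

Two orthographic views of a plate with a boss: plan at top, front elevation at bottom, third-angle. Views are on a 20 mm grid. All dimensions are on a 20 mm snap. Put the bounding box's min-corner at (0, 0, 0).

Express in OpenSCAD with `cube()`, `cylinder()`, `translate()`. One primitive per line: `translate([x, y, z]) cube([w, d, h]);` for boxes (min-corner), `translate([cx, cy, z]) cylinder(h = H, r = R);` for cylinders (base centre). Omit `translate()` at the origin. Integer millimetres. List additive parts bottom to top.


cube([320, 300, 60]);
translate([60, 140, 60]) cube([160, 140, 200]);


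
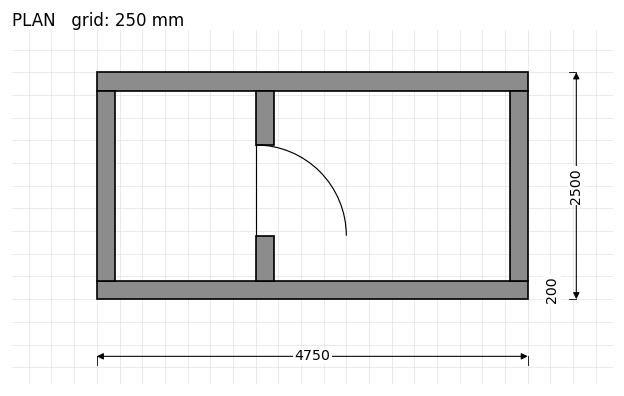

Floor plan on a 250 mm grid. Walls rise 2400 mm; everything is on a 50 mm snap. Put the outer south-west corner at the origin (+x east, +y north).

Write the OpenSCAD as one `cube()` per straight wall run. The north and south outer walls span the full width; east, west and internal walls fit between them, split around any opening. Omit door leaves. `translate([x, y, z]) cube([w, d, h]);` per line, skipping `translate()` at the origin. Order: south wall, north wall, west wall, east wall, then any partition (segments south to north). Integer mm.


cube([4750, 200, 2400]);
translate([0, 2300, 0]) cube([4750, 200, 2400]);
translate([0, 200, 0]) cube([200, 2100, 2400]);
translate([4550, 200, 0]) cube([200, 2100, 2400]);
translate([1750, 200, 0]) cube([200, 500, 2400]);
translate([1750, 1700, 0]) cube([200, 600, 2400]);
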